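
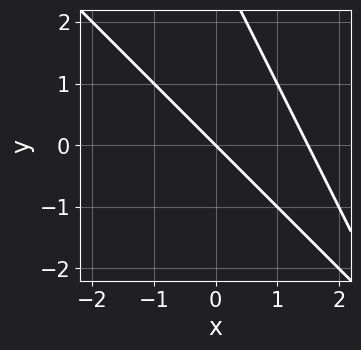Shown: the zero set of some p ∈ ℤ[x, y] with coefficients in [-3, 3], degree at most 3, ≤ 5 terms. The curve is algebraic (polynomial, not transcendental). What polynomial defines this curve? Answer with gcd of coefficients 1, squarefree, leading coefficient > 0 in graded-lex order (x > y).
2*x^2 + 3*x*y + y^2 - 3*x - 3*y

1. Degree: the shape is more complex than any degree-1 curve, so deg p = 2.
2. From the visible intercepts: one x-axis crossing is at x = 0; one y-axis crossing is at y = 0.
3. Together with the visible shape, these determine p as stated.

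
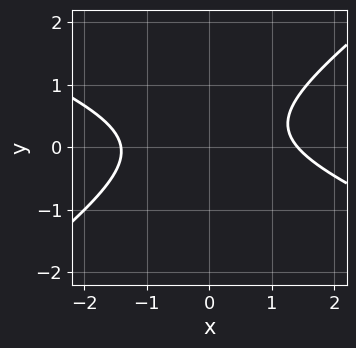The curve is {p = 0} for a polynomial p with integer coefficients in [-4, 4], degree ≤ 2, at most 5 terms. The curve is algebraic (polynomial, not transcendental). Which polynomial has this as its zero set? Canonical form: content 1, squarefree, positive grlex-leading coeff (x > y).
x^2 + x*y - 3*y^2 + y - 2

First, the degree is 2 — a generic line meets the curve in up to 2 points.
Next, from the axis intercepts and sections: the curve avoids every integer y-axis point in the box.
Finally, assembling these constraints gives the stated polynomial.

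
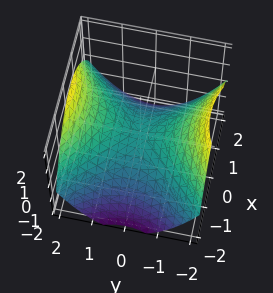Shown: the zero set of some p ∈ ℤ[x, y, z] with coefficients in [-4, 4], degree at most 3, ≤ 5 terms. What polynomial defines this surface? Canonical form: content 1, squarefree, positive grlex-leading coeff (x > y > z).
x^2 - y^2 + 2*z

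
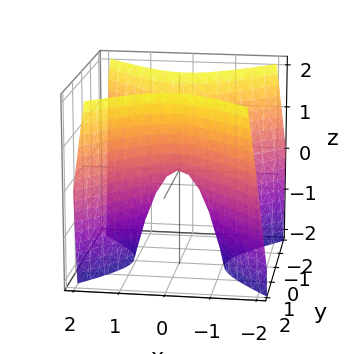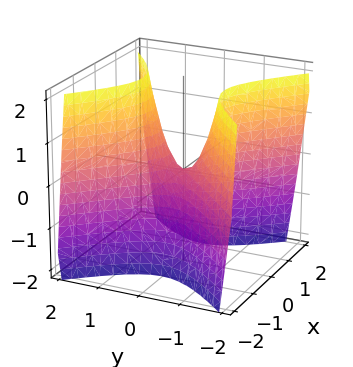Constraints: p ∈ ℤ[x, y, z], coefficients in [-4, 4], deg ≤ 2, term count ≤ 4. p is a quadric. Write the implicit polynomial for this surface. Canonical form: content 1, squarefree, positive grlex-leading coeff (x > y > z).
(a) deg p = 2.
(b) Symmetries: it's symmetric under y → −y, forcing even powers of y; mirror symmetry x ↦ −x ⇒ only even powers of x.
(c) From the axis intercepts and sections: it meets the y-axis at y = 0 (among the integer gridlines); it meets the x-axis at x = 0 (among the integer gridlines); one z-axis crossing is at z = 0.
(d) Together with the visible shape, these determine p as stated.

2*x^2 - 2*y^2 + z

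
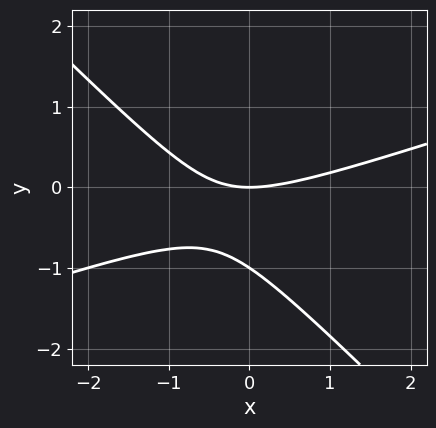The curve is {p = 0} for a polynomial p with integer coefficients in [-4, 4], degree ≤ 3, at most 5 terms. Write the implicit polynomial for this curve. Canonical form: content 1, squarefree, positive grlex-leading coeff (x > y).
First, deg p = 2.
Next, reading off the gridlines: one x-axis crossing is at x = 0; the y-axis gridline crossings are at y ∈ {-1, 0}.
Finally, together with the visible shape, these determine p as stated.

x^2 - 2*x*y - 3*y^2 - 3*y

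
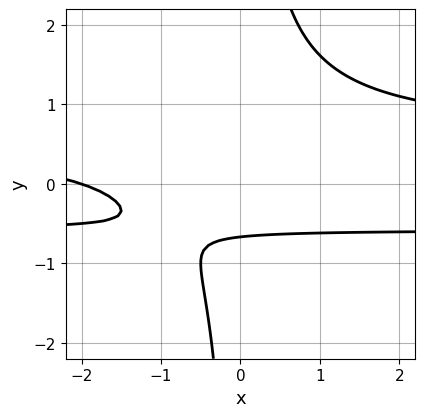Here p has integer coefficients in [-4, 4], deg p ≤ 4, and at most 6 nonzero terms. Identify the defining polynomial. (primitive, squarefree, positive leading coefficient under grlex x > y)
3*x*y^2 - x - 3*y - 2

First, the degree is 3 — no degree-2 curve has this shape.
Next, observable constraints: it crosses the x-axis at the gridline x = -2.
Finally, assembling these constraints gives the stated polynomial.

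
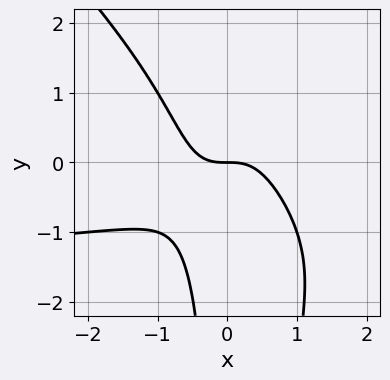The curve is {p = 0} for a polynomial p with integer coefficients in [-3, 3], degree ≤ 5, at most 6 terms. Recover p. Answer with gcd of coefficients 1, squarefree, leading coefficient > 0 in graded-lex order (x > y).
2*x^3*y + 2*x^2*y^2 + 3*x^3 - x*y^2 + 2*y

1. Degree: no degree-3 curve has this shape, so deg p = 4.
2. From the visible intercepts: it crosses the y-axis at the gridline y = 0; it meets the x-axis at x = 0 (among the integer gridlines).
3. The integer polynomial consistent with all of this is the stated p.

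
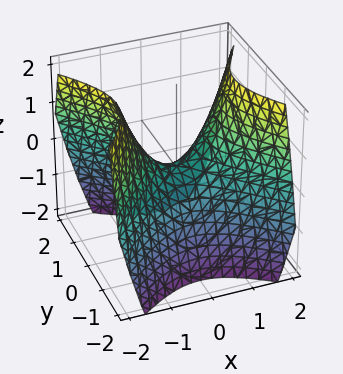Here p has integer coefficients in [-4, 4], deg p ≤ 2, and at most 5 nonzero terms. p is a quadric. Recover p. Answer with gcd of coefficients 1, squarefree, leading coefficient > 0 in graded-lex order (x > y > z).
1. Degree: a hyperbolic paraboloid; a quadric, so deg p = 2.
2. Symmetries: mirror symmetry x ↦ −x ⇒ only even powers of x; the y ↦ −y reflection is a symmetry, so y appears only in even powers.
3. Checking where it meets the axes: it meets the x-axis at x = 0 (among the integer gridlines); it crosses the z-axis at the gridline z = 0; one y-axis crossing is at y = 0.
4. Solving for integer coefficients yields p as stated.

x^2 - y^2 - z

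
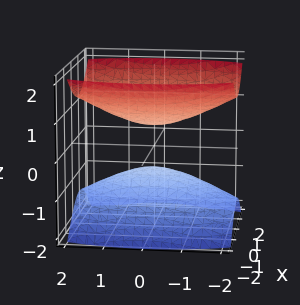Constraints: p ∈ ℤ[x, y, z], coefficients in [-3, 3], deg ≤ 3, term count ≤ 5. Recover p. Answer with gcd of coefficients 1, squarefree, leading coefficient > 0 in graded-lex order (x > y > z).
(a) There are 2 components.
(b) The degree is 2 — two sheets facing apart; a quadric.
(c) Symmetries: it's symmetric under y → −y, forcing even powers of y; mirror symmetry z ↦ −z ⇒ only even powers of z; the x ↦ −x reflection is a symmetry, so x appears only in even powers.
(d) Checking where it meets the axes: the surface avoids every integer y-axis point in the box; the surface avoids every integer x-axis point in the box.
(e) Fitting integer coefficients to these (and the overall shape) gives p.

3*x^2 + y^2 - 3*z^2 + 1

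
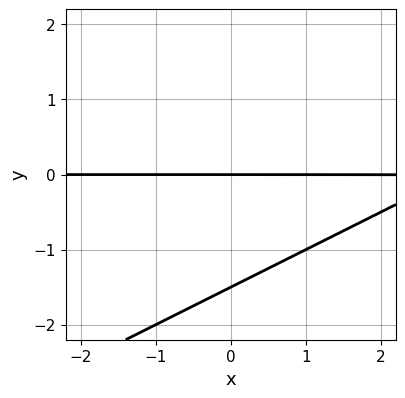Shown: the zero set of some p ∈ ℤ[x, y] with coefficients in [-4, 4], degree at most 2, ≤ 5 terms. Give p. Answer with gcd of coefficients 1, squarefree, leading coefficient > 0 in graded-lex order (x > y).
x*y - 2*y^2 - 3*y

deg p = 2. The shape is more complex than any degree-1 curve.
Reading off the gridlines: it meets the y-axis at y = 0 (among the integer gridlines); the visible x-axis segment lies entirely on the curve.
Matching integer coefficients to the picture gives p.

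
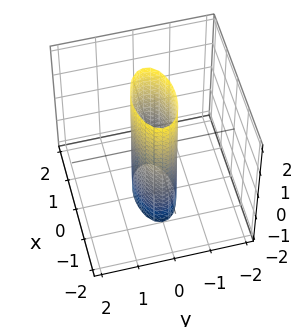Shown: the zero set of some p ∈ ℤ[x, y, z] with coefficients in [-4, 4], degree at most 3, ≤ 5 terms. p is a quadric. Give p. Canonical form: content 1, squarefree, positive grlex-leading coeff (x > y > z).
x^2 + 3*y^2 - 1

deg p = 2. Constant cross-section along one axis; a quadric.
Symmetries: mirror symmetry x ↦ −x ⇒ only even powers of x; it's symmetric under y → −y, forcing even powers of y; the z ↦ −z reflection is a symmetry, so z appears only in even powers.
Against the integer gridlines: it misses every integer gridline on the z-axis; the x-axis gridline crossings are at x ∈ {-1, 1}.
Putting this together gives p.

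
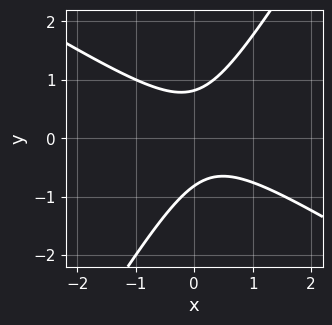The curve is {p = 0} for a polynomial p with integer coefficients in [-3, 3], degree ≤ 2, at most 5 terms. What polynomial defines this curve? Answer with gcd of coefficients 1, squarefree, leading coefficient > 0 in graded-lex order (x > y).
First, deg p = 2. A generic line meets the curve in up to 2 points.
Then, observable constraints: it misses every integer gridline on the x-axis.
Finally, these observations pin down the coefficients.

3*x^2 + 3*x*y - 3*y^2 - x + 2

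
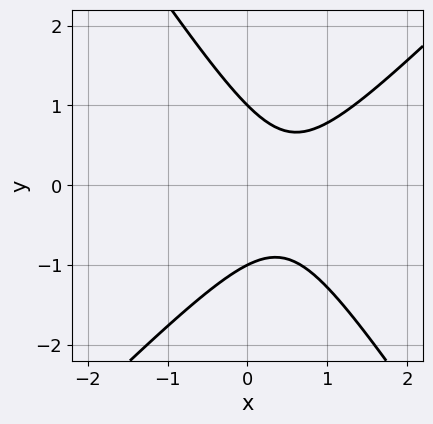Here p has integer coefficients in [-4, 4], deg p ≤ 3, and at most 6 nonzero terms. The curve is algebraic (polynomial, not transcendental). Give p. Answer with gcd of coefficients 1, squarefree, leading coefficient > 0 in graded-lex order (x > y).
The degree is 2 — a generic line meets the curve in up to 2 points.
Reading off the gridlines: no x-intercept at any integer in the box; among the integer gridlines, it crosses the y-axis at y ∈ {-1, 1}.
Assembling these constraints gives the stated polynomial.

3*x^2 - x*y - 2*y^2 - 3*x + 2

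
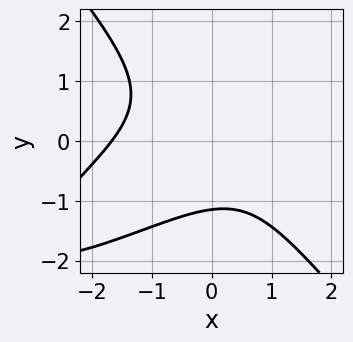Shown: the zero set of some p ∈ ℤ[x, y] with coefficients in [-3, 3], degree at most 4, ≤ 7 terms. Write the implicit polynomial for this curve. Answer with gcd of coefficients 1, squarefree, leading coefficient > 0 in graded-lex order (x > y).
Degree: no degree-2 curve has this shape, so deg p = 3.
The integer polynomial consistent with all of this is the stated p.

x^3 - 2*x^2*y + 2*y^3 - x + 3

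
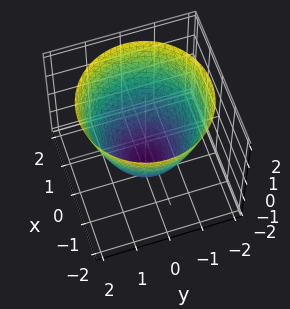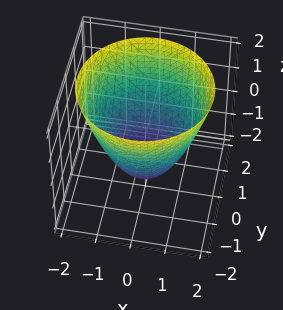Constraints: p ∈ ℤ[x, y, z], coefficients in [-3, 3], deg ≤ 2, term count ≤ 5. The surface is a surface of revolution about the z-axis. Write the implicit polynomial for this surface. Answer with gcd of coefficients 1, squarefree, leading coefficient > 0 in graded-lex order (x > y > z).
2*x^2 + 2*y^2 - 2*z - 3

(a) deg p = 2.
(b) Symmetry: the z-axis is an axis of rotation, so x and y enter only as x² + y².
(c) Checking where it meets the axes: a circular section at z = 0 has radius between 1 and 2.
(d) Assembling these constraints gives the stated polynomial.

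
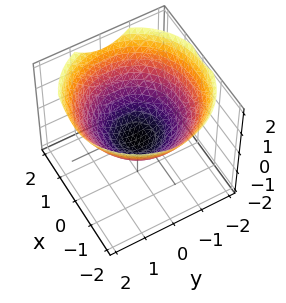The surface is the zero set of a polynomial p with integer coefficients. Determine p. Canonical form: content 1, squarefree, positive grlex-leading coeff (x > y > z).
x^2 + y^2 - 2*z - 1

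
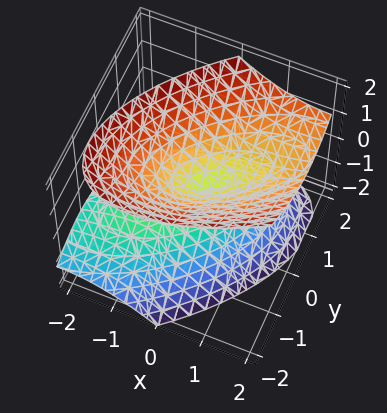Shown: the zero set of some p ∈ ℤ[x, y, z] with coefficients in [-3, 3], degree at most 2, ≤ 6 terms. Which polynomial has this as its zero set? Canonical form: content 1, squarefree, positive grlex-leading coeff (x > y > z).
2*x^2 - 3*x*y - 2*x*z + 3*y^2 - 3*z^2

(a) The degree is 2 — a generic line meets the surface in up to 2 points.
(b) Against the integer gridlines: it meets the x-axis at x = 0 (among the integer gridlines); one y-axis crossing is at y = 0; it crosses the z-axis at the gridline z = 0.
(c) These observations pin down the coefficients.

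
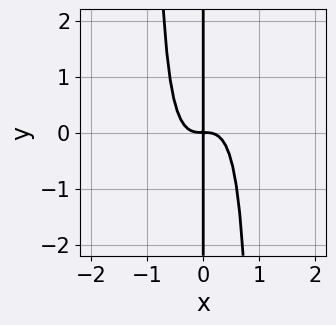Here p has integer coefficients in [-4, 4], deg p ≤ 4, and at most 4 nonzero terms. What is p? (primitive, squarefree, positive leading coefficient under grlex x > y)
The degree is 4 — no degree-3 curve has this shape.
Checking where it meets the axes: every point of the y-axis in the box is on the curve.
Solving for integer coefficients yields p as stated.

3*x^4 - x^3*y + x*y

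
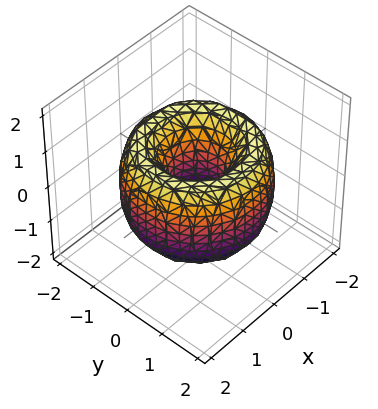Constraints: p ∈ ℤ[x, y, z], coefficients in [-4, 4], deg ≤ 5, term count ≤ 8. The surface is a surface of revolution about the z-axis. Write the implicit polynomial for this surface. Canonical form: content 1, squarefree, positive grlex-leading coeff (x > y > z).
x^4 + 2*x^2*y^2 + y^4 - 3*x^2 - 3*y^2 + z^2 + 1

Degree: a generic line meets the surface in up to 4 points, so deg p = 4.
Symmetries: the surface is invariant under rotation about z: p = q(x² + y², z).
Observable constraints: a circular section at z = -1 has radius exactly 1; no z-intercept at any integer in the box.
Matching integer coefficients to the picture gives p.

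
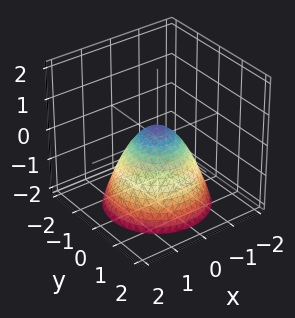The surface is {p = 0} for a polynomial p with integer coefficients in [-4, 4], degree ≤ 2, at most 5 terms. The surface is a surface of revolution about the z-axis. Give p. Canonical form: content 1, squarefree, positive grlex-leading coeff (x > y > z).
(a) Degree: the shape is more complex than any degree-1 surface, so deg p = 2.
(b) Symmetry: the z-axis is an axis of rotation, so x and y enter only as x² + y².
(c) Observable constraints: a circular section at z = -1 has radius between 1 and 2.
(d) Solving for integer coefficients yields p as stated.

3*x^2 + 3*y^2 + 3*z - 1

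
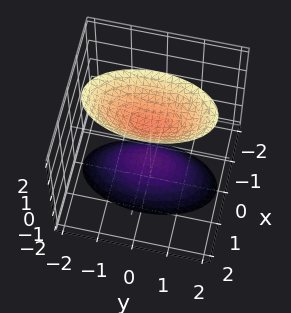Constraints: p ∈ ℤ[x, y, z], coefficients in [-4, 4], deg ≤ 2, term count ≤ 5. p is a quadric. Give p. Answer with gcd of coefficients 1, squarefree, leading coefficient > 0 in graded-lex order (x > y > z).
3*x^2 + y^2 - z^2 + 1

There are 2 components. They look like related sheets of one shape, so recover p as a whole.
deg p = 2. Two sheets facing apart; a quadric.
Symmetries: the y ↦ −y reflection is a symmetry, so y appears only in even powers; mirror symmetry z ↦ −z ⇒ only even powers of z; it's symmetric under x → −x, forcing even powers of x.
Observable constraints: no x-intercept at any integer in the box; the surface avoids every integer y-axis point in the box; among the integer gridlines, it crosses the z-axis at z ∈ {-1, 1}.
Putting this together gives p.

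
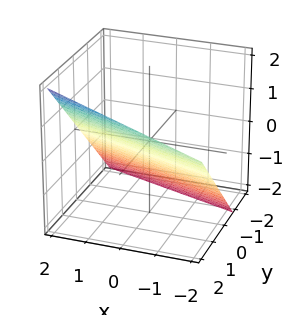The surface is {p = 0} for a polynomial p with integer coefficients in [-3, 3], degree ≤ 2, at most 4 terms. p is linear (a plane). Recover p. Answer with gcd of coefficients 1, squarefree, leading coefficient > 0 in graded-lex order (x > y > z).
1. Degree: every cross-section is a straight line — this is a plane, so deg p = 1.
2. Against the integer gridlines: one x-axis crossing is at x = 2.
3. The integer polynomial consistent with all of this is the stated p.

x + 3*y - 3*z - 2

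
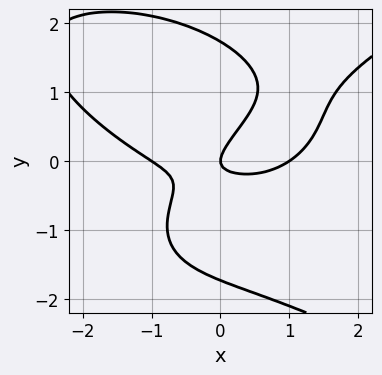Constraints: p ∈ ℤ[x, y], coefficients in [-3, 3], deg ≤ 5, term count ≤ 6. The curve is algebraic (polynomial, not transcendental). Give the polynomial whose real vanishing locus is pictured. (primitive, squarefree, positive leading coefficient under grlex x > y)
y^4 - x^3 + 3*x*y - 3*y^2 + x

First, deg p = 4.
Then, from the visible intercepts: it meets the y-axis at y = 0 (among the integer gridlines); among the integer gridlines, it crosses the x-axis at x ∈ {-1, 0, 1}.
Finally, the integer polynomial consistent with all of this is the stated p.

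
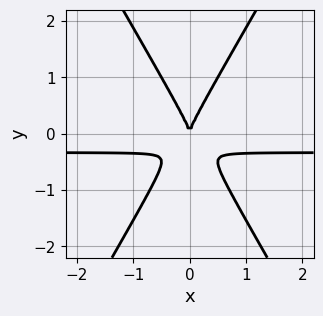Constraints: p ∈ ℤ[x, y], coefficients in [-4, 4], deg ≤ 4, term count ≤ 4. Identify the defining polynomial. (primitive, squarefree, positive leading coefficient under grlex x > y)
3*x^2*y - y^3 + x^2

The degree is 3 — the shape is more complex than any degree-2 curve.
Symmetries: the x ↦ −x reflection is a symmetry, so x appears only in even powers.
From the visible intercepts: it meets the x-axis at x = 0 (among the integer gridlines); it crosses the y-axis at the gridline y = 0.
Fitting integer coefficients to these (and the overall shape) gives p.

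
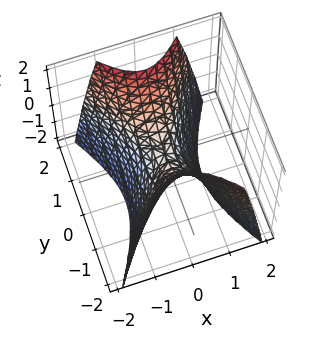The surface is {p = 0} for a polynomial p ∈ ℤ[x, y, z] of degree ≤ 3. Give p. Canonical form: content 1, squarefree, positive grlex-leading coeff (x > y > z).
2*x^2 - y^2 + z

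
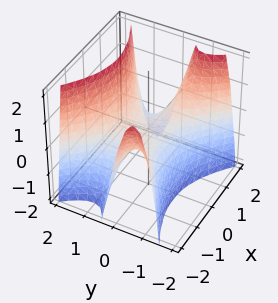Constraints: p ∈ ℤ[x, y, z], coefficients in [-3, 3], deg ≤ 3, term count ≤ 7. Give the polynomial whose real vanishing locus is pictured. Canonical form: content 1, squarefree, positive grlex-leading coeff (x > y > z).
2*x^2*y - x*y^2 - 3*y^3 + y^2 + 2*z

First, the degree is 3 — no degree-2 surface has this shape.
Then, from the axis intercepts and sections: one y-axis crossing is at y = 0; the visible x-axis segment lies entirely on the surface; one z-axis crossing is at z = 0.
Finally, these observations pin down the coefficients.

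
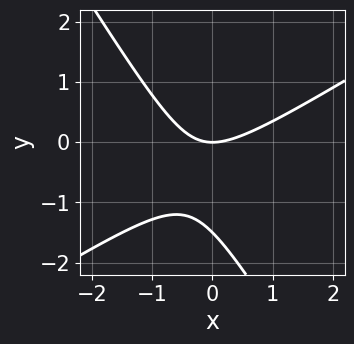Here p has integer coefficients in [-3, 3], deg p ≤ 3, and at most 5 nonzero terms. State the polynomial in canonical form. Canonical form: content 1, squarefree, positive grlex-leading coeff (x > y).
2*x^2 - 2*x*y - 2*y^2 - 3*y

(a) Degree: the shape is more complex than any degree-1 curve, so deg p = 2.
(b) From the axis intercepts and sections: it crosses the x-axis at the gridline x = 0; one y-axis crossing is at y = 0.
(c) Solving for integer coefficients yields p as stated.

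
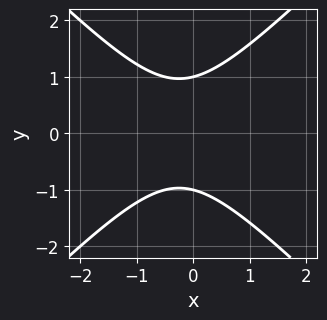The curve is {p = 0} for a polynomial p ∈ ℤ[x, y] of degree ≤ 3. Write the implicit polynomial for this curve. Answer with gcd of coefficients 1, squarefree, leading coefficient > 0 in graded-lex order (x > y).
2*x^2 - 2*y^2 + x + 2

First, degree: no degree-1 curve has this shape, so deg p = 2.
Next, symmetries: mirror symmetry y ↦ −y ⇒ only even powers of y.
Next, checking where it meets the axes: no x-intercept at any integer in the box; the y-axis gridline crossings are at y ∈ {-1, 1}.
Finally, solving for integer coefficients yields p as stated.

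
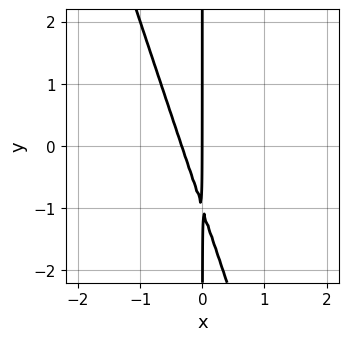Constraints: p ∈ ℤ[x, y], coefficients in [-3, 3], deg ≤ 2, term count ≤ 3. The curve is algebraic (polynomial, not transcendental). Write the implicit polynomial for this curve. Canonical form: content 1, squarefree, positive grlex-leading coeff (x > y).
3*x^2 + x*y + x

First, deg p = 2.
Next, reading off the gridlines: every point of the y-axis in the box is on the curve; it meets the x-axis at x = 0 (among the integer gridlines).
Finally, together with the visible shape, these determine p as stated.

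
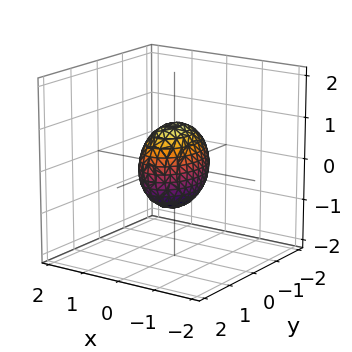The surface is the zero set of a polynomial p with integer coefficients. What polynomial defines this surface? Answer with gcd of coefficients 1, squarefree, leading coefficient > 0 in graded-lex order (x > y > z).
2*x^2 + y^2 + z^2 - 1

1. deg p = 2. Bounded and convex; a quadric.
2. Symmetries: the x ↦ −x reflection is a symmetry, so x appears only in even powers; mirror symmetry z ↦ −z ⇒ only even powers of z; mirror symmetry y ↦ −y ⇒ only even powers of y.
3. From the axis intercepts and sections: among the integer gridlines, it crosses the y-axis at y ∈ {-1, 1}; among the integer gridlines, it crosses the z-axis at z ∈ {-1, 1}.
4. Assembling these constraints gives the stated polynomial.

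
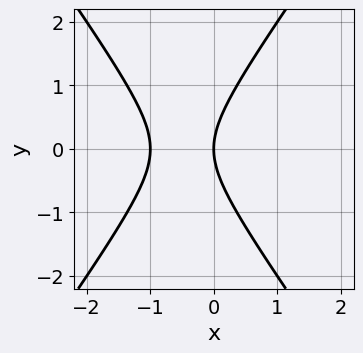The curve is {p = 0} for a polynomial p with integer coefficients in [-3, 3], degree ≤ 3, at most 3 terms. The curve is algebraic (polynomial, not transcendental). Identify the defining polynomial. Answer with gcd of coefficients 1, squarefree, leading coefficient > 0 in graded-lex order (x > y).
2*x^2 - y^2 + 2*x

1. The degree is 2 — no degree-1 curve has this shape.
2. Symmetries: mirror symmetry y ↦ −y ⇒ only even powers of y.
3. From the axis intercepts and sections: the x-axis gridline crossings are at x ∈ {-1, 0}; it crosses the y-axis at the gridline y = 0.
4. These observations pin down the coefficients.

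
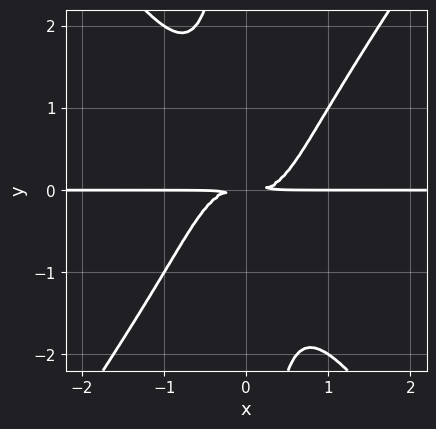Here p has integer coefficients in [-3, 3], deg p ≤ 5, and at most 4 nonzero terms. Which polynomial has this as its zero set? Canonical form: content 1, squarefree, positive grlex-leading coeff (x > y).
2*x^3*y - x*y^3 - y^2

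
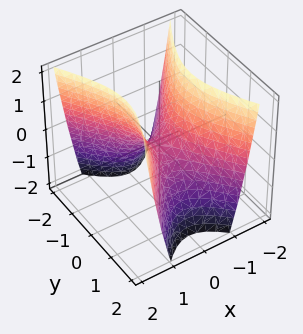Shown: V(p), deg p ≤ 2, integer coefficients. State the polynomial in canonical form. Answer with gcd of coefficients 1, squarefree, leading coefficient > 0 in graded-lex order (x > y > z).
First, the degree is 2 — a hyperbolic paraboloid; a quadric.
Next, symmetries: it's symmetric under x → −x, forcing even powers of x; it's symmetric under y → −y, forcing even powers of y.
Then, from the visible intercepts: it meets the x-axis at x = 0 (among the integer gridlines); it meets the y-axis at y = 0 (among the integer gridlines); one z-axis crossing is at z = 0.
Finally, fitting integer coefficients to these (and the overall shape) gives p.

2*x^2 - y^2 - z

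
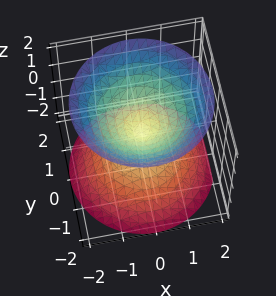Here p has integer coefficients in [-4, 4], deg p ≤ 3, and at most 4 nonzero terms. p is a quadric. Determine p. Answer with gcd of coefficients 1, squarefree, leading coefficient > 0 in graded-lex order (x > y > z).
I count 2 distinct pieces. They look like related sheets of one shape, so recover p as a whole.
The degree is 2 — two nappes meeting at a single point; a quadric.
Symmetries: mirror symmetry z ↦ −z ⇒ only even powers of z; rotational symmetry about the z-axis ⇒ p depends on x, y only through x² + y².
Reading off the gridlines: it crosses the y-axis at the gridline y = 0; a circular section at z = 1 has radius exactly 1; it crosses the x-axis at the gridline x = 0; it meets the z-axis at z = 0 (among the integer gridlines).
Putting this together gives p.

x^2 + y^2 - z^2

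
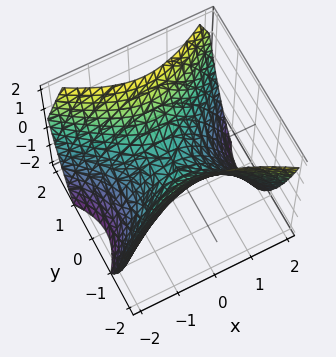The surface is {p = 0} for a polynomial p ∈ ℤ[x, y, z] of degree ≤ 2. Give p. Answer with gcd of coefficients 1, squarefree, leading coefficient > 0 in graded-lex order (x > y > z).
2*x^2 - 3*y^2 + 3*z

(a) The degree is 2 — a saddle surface; a quadric.
(b) Symmetries: it's symmetric under y → −y, forcing even powers of y; mirror symmetry x ↦ −x ⇒ only even powers of x.
(c) From the visible intercepts: one x-axis crossing is at x = 0; it crosses the z-axis at the gridline z = 0.
(d) Putting this together gives p.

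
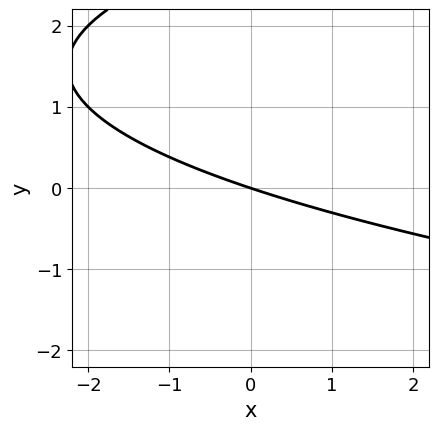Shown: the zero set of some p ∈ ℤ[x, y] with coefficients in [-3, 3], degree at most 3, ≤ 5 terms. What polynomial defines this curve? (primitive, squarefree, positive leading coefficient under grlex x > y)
y^2 - x - 3*y

First, deg p = 2. No degree-1 curve has this shape.
Next, from the visible intercepts: it meets the x-axis at x = 0 (among the integer gridlines); it meets the y-axis at y = 0 (among the integer gridlines).
Finally, matching integer coefficients to the picture gives p.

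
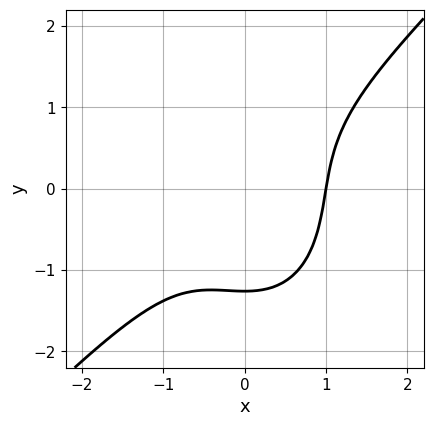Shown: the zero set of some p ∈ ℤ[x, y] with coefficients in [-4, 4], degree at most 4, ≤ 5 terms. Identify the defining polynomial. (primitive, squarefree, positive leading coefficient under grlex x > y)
deg p = 3. No degree-2 curve has this shape.
From the axis intercepts and sections: it meets the x-axis at x = 1 (among the integer gridlines).
Assembling these constraints gives the stated polynomial.

2*x^3 - x^2*y - y^3 - 2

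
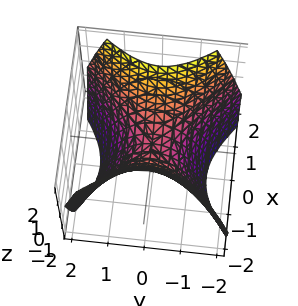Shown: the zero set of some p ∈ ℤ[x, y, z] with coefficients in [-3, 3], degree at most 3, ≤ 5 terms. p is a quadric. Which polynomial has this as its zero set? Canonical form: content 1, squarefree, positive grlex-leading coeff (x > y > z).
x^2 - y^2 - z

First, degree: a hyperbolic paraboloid; a quadric, so deg p = 2.
Then, symmetries: mirror symmetry x ↦ −x ⇒ only even powers of x; mirror symmetry y ↦ −y ⇒ only even powers of y.
Next, observable constraints: it meets the y-axis at y = 0 (among the integer gridlines); it crosses the z-axis at the gridline z = 0; one x-axis crossing is at x = 0.
Finally, together with the visible shape, these determine p as stated.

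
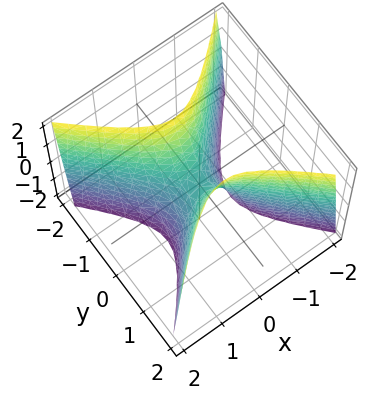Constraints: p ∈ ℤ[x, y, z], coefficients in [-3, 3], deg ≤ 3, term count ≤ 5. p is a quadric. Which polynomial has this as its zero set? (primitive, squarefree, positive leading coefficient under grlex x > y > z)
3*x^2 - 3*y^2 + z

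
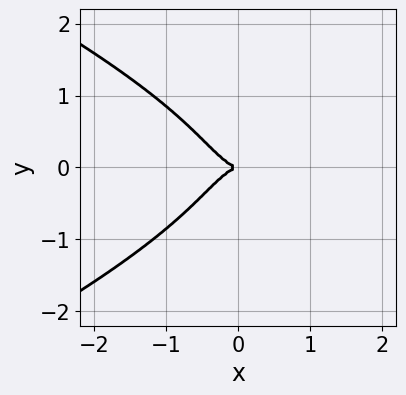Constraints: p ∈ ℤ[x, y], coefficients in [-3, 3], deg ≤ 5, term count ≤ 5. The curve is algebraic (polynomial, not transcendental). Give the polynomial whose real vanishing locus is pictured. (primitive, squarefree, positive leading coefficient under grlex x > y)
First, deg p = 4. The shape is more complex than any degree-3 curve.
Next, symmetries: the y ↦ −y reflection is a symmetry, so y appears only in even powers.
Then, from the axis intercepts and sections: it meets the y-axis at y = 0 (among the integer gridlines); it crosses the x-axis at the gridline x = 0.
Finally, assembling these constraints gives the stated polynomial.

3*y^4 + 3*x^3 + 2*y^2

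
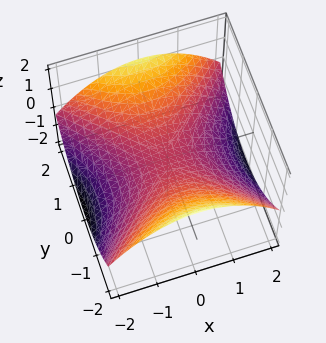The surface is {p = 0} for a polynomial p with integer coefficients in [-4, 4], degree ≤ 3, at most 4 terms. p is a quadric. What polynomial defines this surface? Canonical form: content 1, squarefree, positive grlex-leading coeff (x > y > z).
x^2 - y^2 + 3*z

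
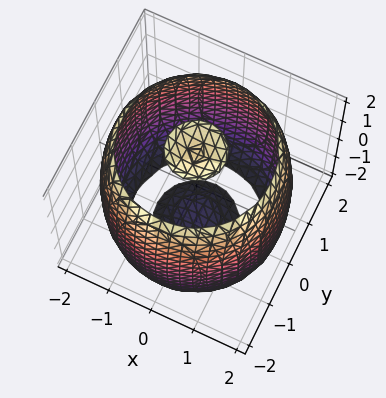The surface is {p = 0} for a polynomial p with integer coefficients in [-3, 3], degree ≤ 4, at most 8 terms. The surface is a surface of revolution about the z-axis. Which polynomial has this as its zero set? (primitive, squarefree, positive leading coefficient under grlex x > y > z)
x^4 + 2*x^2*y^2 + y^4 - 3*x^2 - 3*y^2 + z^2 - 3

I count 3 distinct pieces. They look like related sheets of one shape, so recover p as a whole.
deg p = 4. The shape is more complex than any degree-3 surface.
By symmetry, the z-axis is an axis of rotation, so x and y enter only as x² + y².
Observable constraints: a circular section at z = 0 has radius between 1 and 2.
Solving for integer coefficients yields p as stated.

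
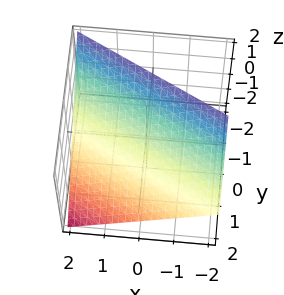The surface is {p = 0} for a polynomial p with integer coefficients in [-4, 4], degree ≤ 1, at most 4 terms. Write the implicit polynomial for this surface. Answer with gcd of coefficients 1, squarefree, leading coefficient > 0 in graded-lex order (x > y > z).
x + 2*y + 2*z - 2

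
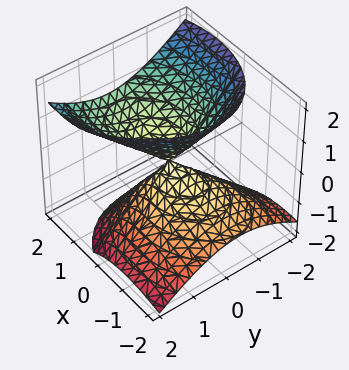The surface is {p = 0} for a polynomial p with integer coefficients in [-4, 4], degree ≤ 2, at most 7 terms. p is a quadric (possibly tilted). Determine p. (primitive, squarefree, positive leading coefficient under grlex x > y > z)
2*x^2 - x*y - 3*x*z + 3*y^2 - 3*z^2

First, degree: no degree-1 surface has this shape, so deg p = 2.
Then, checking where it meets the axes: one z-axis crossing is at z = 0; one y-axis crossing is at y = 0.
Finally, solving for integer coefficients yields p as stated.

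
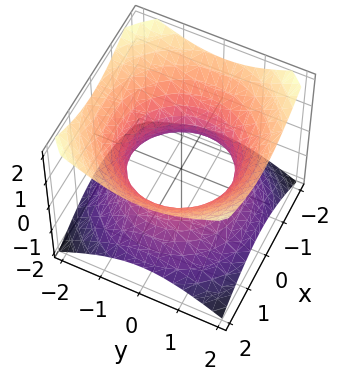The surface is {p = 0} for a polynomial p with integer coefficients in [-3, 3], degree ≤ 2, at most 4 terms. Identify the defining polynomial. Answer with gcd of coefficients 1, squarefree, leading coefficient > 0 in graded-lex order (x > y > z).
1. deg p = 2.
2. Symmetries: every cross-section ⟂ z is a circle, so x, y appear only via x² + y²; it's symmetric under z → −z, forcing even powers of z.
3. Observable constraints: the surface avoids every integer z-axis point in the box; a circular section at z = 0 has radius between 1 and 2.
4. Assembling these constraints gives the stated polynomial.

2*x^2 + 2*y^2 - 3*z^2 - 3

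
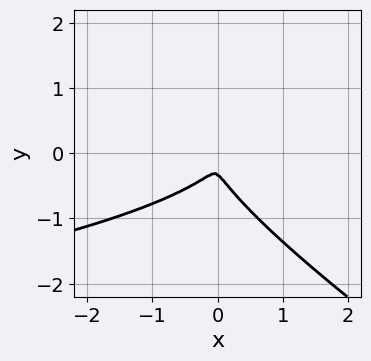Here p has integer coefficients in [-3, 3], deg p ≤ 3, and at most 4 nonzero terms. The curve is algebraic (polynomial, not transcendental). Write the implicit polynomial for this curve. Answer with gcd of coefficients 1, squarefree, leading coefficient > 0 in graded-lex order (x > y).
First, the degree is 3 — a generic line meets the curve in up to 3 points.
Finally, matching integer coefficients to the picture gives p.

2*x*y^2 + 3*y^3 + 2*x^2 + y^2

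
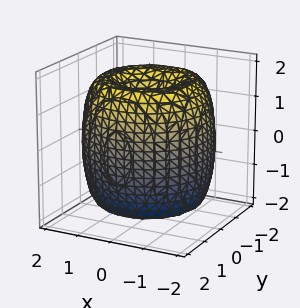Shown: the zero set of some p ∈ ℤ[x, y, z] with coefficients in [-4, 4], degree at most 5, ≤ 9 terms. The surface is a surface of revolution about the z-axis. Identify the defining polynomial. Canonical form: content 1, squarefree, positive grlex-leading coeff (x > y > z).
x^4 + 2*x^2*y^2 + y^4 - 3*x^2 - 3*y^2 + z^2 - 1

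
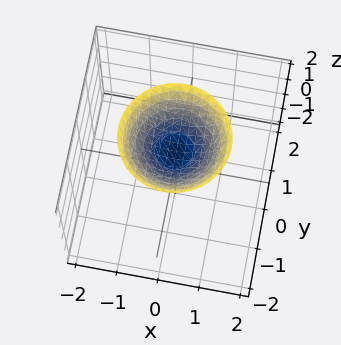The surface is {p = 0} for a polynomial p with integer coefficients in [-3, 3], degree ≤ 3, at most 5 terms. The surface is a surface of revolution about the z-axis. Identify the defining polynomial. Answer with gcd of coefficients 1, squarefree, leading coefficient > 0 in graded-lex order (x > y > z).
2*x^2 + 2*y^2 - 3*z + 3

1. Degree: no degree-1 surface has this shape, so deg p = 2.
2. Symmetry: the surface is invariant under rotation about z: p = q(x² + y², z).
3. Against the integer gridlines: it misses every integer gridline on the x-axis; a circular section at z = 2 has radius between 1 and 2.
4. Solving for integer coefficients yields p as stated.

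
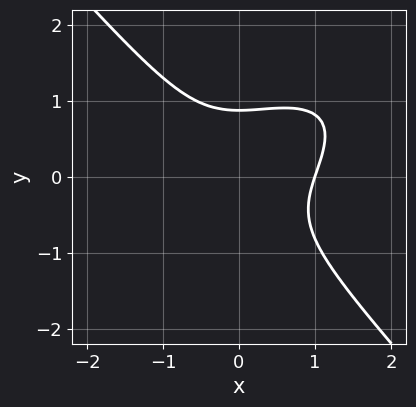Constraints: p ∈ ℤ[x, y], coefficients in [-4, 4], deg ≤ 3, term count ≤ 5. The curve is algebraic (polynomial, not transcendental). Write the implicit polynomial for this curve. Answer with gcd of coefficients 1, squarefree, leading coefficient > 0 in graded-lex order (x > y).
2*x^3 - 2*x^2*y + 3*y^3 - 2

Degree: a generic line meets the curve in up to 3 points, so deg p = 3.
Checking where it meets the axes: it meets the x-axis at x = 1 (among the integer gridlines).
Putting this together gives p.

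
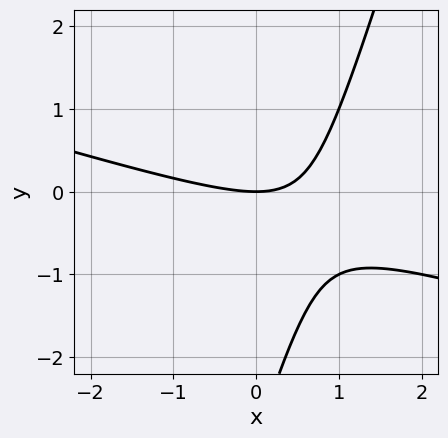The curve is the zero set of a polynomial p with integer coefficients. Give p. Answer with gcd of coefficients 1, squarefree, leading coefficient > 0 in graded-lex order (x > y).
Degree: the shape is more complex than any degree-1 curve, so deg p = 2.
From the visible intercepts: it crosses the x-axis at the gridline x = 0; it meets the y-axis at y = 0 (among the integer gridlines).
Putting this together gives p.

x^2 + 3*x*y - y^2 - 3*y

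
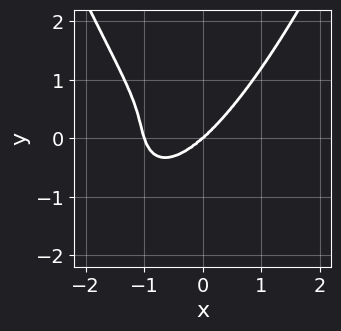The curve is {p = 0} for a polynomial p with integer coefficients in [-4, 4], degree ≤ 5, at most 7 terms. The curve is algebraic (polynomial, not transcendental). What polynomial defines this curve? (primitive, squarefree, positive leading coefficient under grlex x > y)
3*x^4 + 3*x^3 - x^2*y - x*y^2 - 2*y^3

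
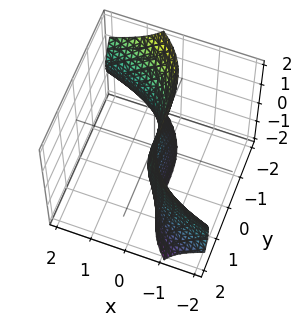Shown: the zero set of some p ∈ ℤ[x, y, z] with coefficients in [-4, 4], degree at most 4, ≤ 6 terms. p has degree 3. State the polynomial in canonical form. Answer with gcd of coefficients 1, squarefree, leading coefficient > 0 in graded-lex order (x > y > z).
2*x*z^2 + y^3 + z^2 + 3*x

(a) deg p = 3. No degree-2 surface has this shape.
(b) Checking where it meets the axes: it crosses the y-axis at the gridline y = 0; it crosses the z-axis at the gridline z = 0.
(c) The integer polynomial consistent with all of this is the stated p.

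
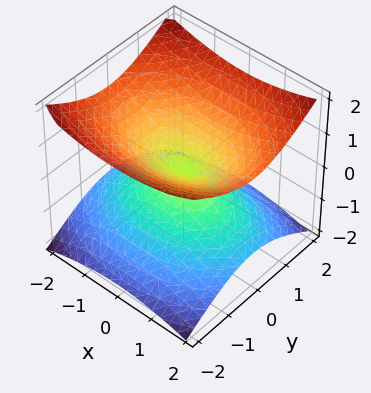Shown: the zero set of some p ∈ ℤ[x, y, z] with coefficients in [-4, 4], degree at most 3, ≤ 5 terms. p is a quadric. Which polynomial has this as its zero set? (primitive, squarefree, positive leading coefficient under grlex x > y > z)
x^2 + 2*y^2 - 3*z^2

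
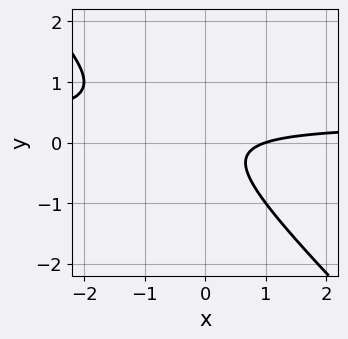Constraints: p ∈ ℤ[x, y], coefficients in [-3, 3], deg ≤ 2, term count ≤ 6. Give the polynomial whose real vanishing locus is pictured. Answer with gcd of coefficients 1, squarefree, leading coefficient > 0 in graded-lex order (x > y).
3*x*y + 3*y^2 - x + 1

The degree is 2 — a generic line meets the curve in up to 2 points.
Reading off the gridlines: no y-intercept at any integer in the box; it crosses the x-axis at the gridline x = 1.
Assembling these constraints gives the stated polynomial.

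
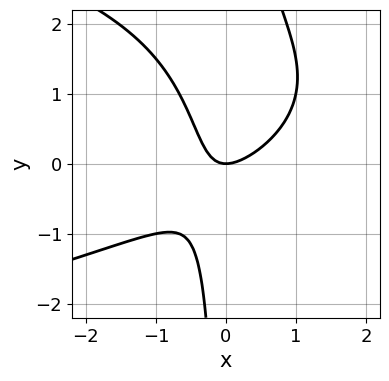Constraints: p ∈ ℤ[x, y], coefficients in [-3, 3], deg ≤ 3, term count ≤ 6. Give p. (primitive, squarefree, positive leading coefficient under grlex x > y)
1. The degree is 3 — the shape is more complex than any degree-2 curve.
2. Reading off the gridlines: it meets the x-axis at x = 0 (among the integer gridlines); one y-axis crossing is at y = 0.
3. Solving for integer coefficients yields p as stated.

2*x*y^2 + 3*x^2 - 3*x*y - 2*y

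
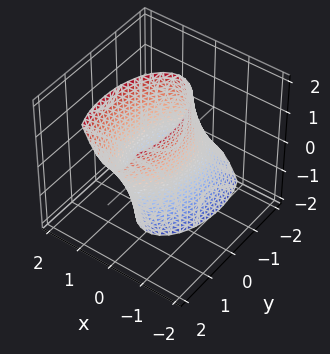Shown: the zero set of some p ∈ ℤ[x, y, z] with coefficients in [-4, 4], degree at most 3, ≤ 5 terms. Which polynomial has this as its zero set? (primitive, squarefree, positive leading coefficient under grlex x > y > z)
3*x^2 + y^2 - y*z - 2

1. deg p = 2.
2. Against the integer gridlines: no z-intercept at any integer in the box.
3. Solving for integer coefficients yields p as stated.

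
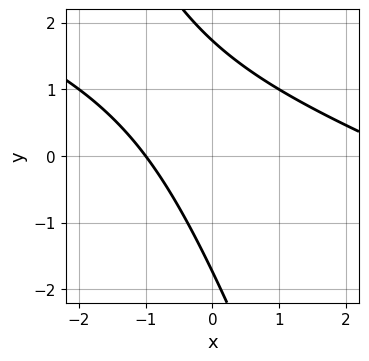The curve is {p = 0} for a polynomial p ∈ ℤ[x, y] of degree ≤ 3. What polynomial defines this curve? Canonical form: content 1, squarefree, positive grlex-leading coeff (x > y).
x^2 + 3*x*y + y^2 - 2*x - 3

First, the degree is 2 — a generic line meets the curve in up to 2 points.
Then, from the axis intercepts and sections: it crosses the x-axis at the gridline x = -1.
Finally, solving for integer coefficients yields p as stated.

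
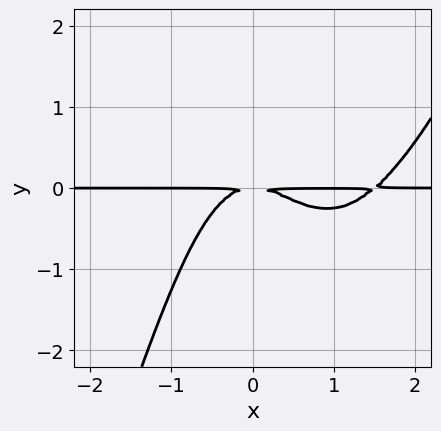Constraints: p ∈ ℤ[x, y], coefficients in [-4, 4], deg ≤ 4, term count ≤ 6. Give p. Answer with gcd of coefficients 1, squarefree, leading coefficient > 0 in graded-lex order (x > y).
First, degree: a generic line meets the curve in up to 4 points, so deg p = 4.
Next, observable constraints: every point of the x-axis in the box is on the curve.
Finally, fitting integer coefficients to these (and the overall shape) gives p.

2*x^3*y - x^2*y^2 - 3*x^2*y - 3*y^2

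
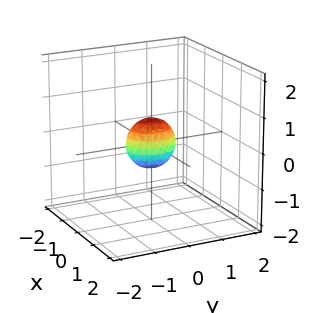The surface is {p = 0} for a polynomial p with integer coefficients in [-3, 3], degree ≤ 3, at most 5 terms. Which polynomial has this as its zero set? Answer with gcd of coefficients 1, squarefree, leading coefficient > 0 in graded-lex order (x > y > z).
First, degree: a closed, bounded, convex surface; a quadric, so deg p = 2.
Then, symmetries: mirror symmetry z ↦ −z ⇒ only even powers of z; the y ↦ −y reflection is a symmetry, so y appears only in even powers; the x ↦ −x reflection is a symmetry, so x appears only in even powers.
Finally, these observations pin down the coefficients.

3*x^2 + 2*y^2 + 2*z^2 - 1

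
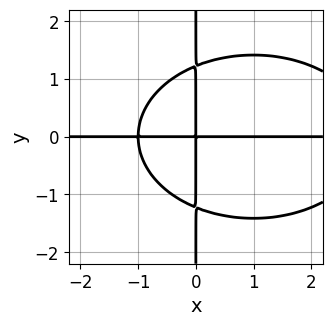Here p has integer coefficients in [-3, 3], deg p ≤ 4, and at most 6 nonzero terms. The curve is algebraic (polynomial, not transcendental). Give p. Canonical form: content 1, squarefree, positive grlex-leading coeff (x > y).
x^3*y + 2*x*y^3 - 2*x^2*y - 3*x*y

deg p = 4.
Reading off the gridlines: every point of the x-axis in the box is on the curve; every point of the y-axis in the box is on the curve.
The integer polynomial consistent with all of this is the stated p.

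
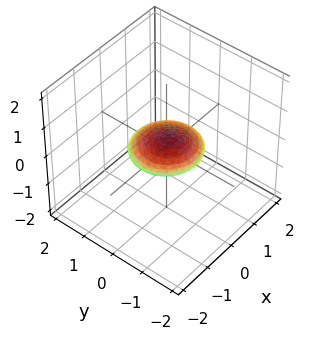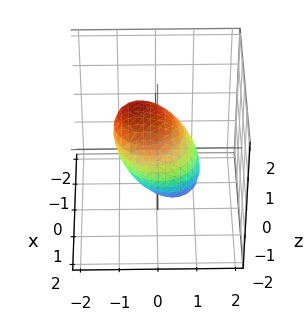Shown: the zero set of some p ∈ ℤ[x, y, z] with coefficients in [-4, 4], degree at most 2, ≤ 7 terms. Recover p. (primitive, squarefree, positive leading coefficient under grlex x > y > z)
deg p = 2. No degree-1 surface has this shape.
Against the integer gridlines: among the integer gridlines, it crosses the y-axis at y ∈ {-1, 1}; among the integer gridlines, it crosses the x-axis at x ∈ {-1, 1}.
Solving for integer coefficients yields p as stated.

2*x^2 + 2*x*z + 2*y^2 + 2*y*z + 3*z^2 - 2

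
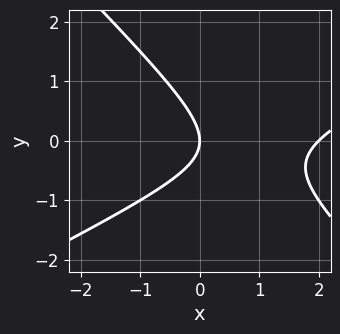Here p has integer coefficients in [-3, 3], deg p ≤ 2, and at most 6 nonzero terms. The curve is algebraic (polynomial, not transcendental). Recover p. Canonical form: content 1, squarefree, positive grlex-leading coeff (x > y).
x^2 - x*y - 2*y^2 - 2*x

1. deg p = 2.
2. Checking where it meets the axes: it meets the y-axis at y = 0 (among the integer gridlines); the x-axis gridline crossings are at x ∈ {0, 2}.
3. Fitting integer coefficients to these (and the overall shape) gives p.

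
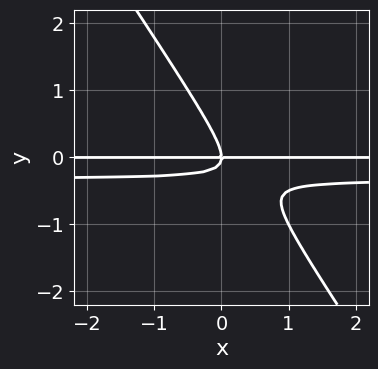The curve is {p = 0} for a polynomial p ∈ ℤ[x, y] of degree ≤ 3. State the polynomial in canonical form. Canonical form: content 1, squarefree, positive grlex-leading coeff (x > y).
3*x*y^2 + 2*y^3 + x*y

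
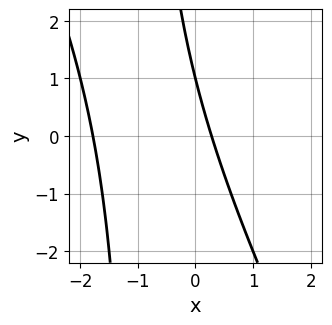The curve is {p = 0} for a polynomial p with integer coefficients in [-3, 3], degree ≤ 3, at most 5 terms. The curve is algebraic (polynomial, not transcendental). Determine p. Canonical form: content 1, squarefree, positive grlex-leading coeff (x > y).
2*x^2 + x*y + 3*x + y - 1

deg p = 2. No degree-1 curve has this shape.
Against the integer gridlines: one y-axis crossing is at y = 1.
Solving for integer coefficients yields p as stated.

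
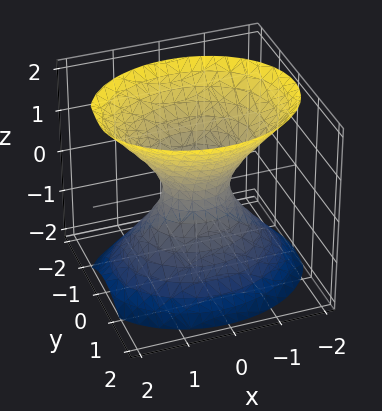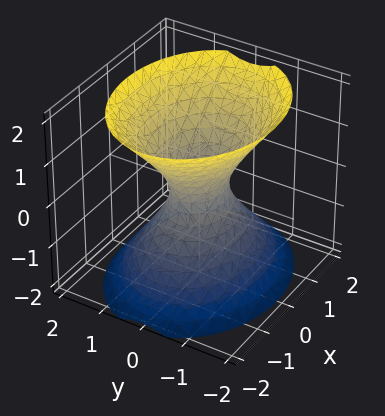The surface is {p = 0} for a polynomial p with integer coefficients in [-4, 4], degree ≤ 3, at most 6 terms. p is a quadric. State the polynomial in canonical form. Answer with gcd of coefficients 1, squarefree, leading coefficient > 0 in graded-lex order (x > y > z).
Degree: one connected sheet with a waist; a quadric, so deg p = 2.
Symmetries: mirror symmetry z ↦ −z ⇒ only even powers of z; mirror symmetry x ↦ −x ⇒ only even powers of x; the y ↦ −y reflection is a symmetry, so y appears only in even powers.
From the visible intercepts: no z-intercept at any integer in the box.
Assembling these constraints gives the stated polynomial.

2*x^2 + 3*y^2 - 2*z^2 - 1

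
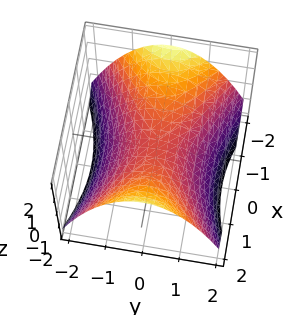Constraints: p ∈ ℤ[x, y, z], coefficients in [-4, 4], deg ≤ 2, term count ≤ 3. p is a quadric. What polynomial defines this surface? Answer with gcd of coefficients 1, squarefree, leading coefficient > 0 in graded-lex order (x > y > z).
First, degree: a saddle surface; a quadric, so deg p = 2.
Next, symmetries: the y ↦ −y reflection is a symmetry, so y appears only in even powers; it's symmetric under x → −x, forcing even powers of x.
Then, checking where it meets the axes: it meets the y-axis at y = 0 (among the integer gridlines); it meets the z-axis at z = 0 (among the integer gridlines); it crosses the x-axis at the gridline x = 0.
Finally, these observations pin down the coefficients.

x^2 - 2*y^2 - 3*z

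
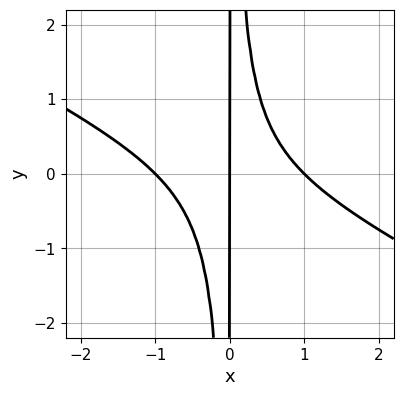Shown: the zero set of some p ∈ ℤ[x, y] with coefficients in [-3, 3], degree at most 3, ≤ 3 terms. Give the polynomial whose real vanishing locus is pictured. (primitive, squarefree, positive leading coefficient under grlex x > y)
x^3 + 2*x^2*y - x

The degree is 3 — the shape is more complex than any degree-2 curve.
Reading off the gridlines: the visible y-axis segment lies entirely on the curve; the x-axis gridline crossings are at x ∈ {-1, 0, 1}.
Together with the visible shape, these determine p as stated.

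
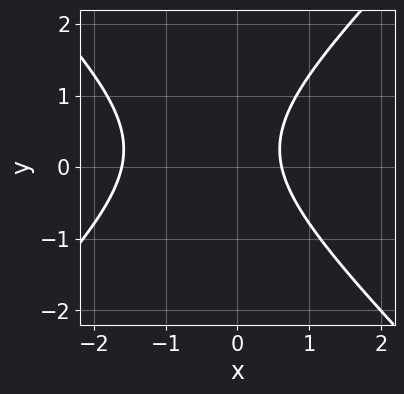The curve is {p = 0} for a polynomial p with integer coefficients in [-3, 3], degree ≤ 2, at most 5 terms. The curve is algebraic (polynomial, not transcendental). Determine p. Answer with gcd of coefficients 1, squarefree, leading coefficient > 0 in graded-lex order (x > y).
Degree: no degree-1 curve has this shape, so deg p = 2.
From the axis intercepts and sections: no y-intercept at any integer in the box.
Together with the visible shape, these determine p as stated.

2*x^2 - 2*y^2 + 2*x + y - 2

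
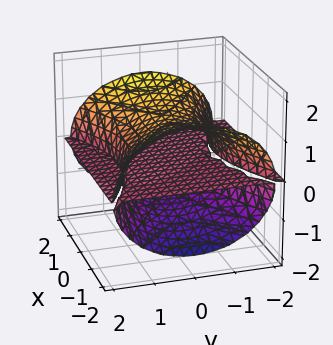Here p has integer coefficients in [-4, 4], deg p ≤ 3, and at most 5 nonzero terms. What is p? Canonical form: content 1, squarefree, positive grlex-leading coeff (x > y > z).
First, the picture has 2 separate pieces.
Next, degree: the shape is more complex than any degree-2 surface, so deg p = 3.
Next, from the visible intercepts: the z-axis gridline crossings are at z ∈ {-1, 0, 1}; every point of the x-axis in the box is on the surface; the visible y-axis segment lies entirely on the surface.
Finally, solving for integer coefficients yields p as stated.

x^2*z - 2*y^2*z - 3*z^3 + 3*z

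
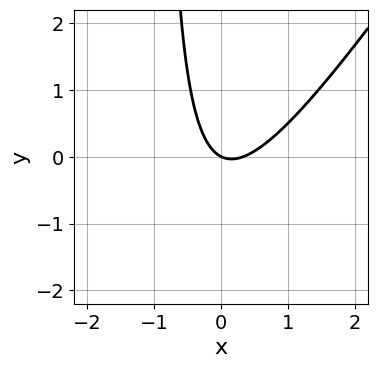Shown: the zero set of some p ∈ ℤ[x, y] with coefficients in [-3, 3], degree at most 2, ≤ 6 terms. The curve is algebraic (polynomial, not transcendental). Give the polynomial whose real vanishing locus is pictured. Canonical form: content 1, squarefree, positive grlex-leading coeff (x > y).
(a) The degree is 2 — the shape is more complex than any degree-1 curve.
(b) Checking where it meets the axes: it meets the x-axis at x = 0 (among the integer gridlines); it meets the y-axis at y = 0 (among the integer gridlines).
(c) Matching integer coefficients to the picture gives p.

3*x^2 - 2*x*y - x - 2*y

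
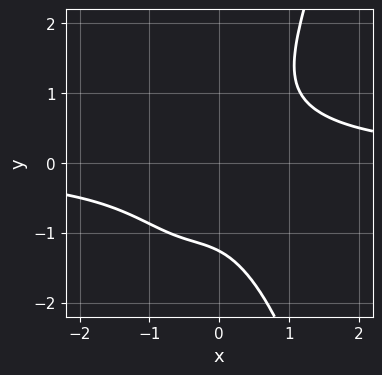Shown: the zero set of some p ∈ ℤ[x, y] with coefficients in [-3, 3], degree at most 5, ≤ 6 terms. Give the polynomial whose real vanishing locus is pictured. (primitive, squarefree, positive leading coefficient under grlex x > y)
1. The degree is 4 — no degree-3 curve has this shape.
2. Reading off the gridlines: no x-intercept at any integer in the box.
3. The integer polynomial consistent with all of this is the stated p.

3*x^3*y - y^3 - 3*x^2 + 2*x*y - 2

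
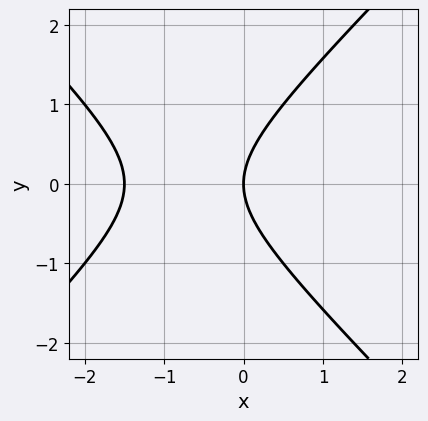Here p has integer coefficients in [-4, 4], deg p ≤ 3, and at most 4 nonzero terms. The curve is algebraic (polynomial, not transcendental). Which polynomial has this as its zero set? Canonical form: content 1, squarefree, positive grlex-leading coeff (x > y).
2*x^2 - 2*y^2 + 3*x

1. Degree: the shape is more complex than any degree-1 curve, so deg p = 2.
2. Symmetries: the y ↦ −y reflection is a symmetry, so y appears only in even powers.
3. Reading off the gridlines: it meets the y-axis at y = 0 (among the integer gridlines); it meets the x-axis at x = 0 (among the integer gridlines).
4. Assembling these constraints gives the stated polynomial.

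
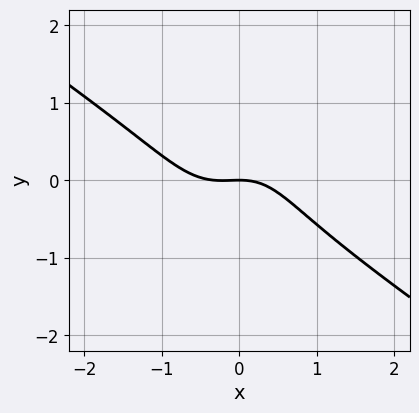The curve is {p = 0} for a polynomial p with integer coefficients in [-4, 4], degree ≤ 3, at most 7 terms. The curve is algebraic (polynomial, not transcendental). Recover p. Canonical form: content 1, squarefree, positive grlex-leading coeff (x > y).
3*x^3 + 3*x^2*y + 3*y^3 + x^2 + 3*y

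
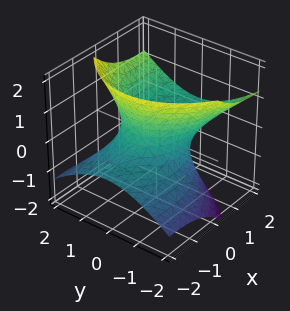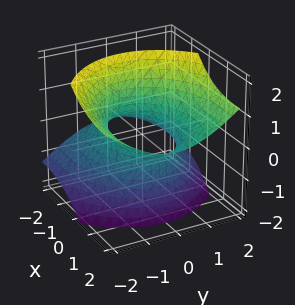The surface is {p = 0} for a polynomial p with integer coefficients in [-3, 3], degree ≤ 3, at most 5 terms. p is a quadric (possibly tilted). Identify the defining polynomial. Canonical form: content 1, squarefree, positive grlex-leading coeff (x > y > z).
1. Degree: the shape is more complex than any degree-1 surface, so deg p = 2.
2. From the visible intercepts: the surface avoids every integer z-axis point in the box; among the integer gridlines, it crosses the y-axis at y ∈ {-1, 1}.
3. Matching integer coefficients to the picture gives p.

x^2 - 3*x*z + 2*y^2 - 2*z^2 - 2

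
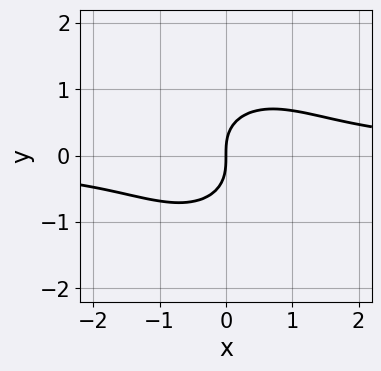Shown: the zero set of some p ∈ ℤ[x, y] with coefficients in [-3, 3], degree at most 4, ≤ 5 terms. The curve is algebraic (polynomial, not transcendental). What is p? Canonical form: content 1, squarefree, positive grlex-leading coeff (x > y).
(a) deg p = 3. No degree-2 curve has this shape.
(b) Reading off the gridlines: it meets the x-axis at x = 0 (among the integer gridlines); it meets the y-axis at y = 0 (among the integer gridlines).
(c) The integer polynomial consistent with all of this is the stated p.

x^2*y + y^3 - x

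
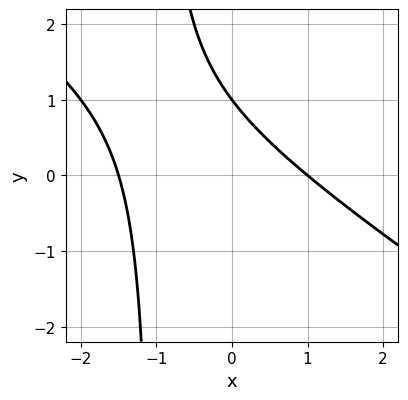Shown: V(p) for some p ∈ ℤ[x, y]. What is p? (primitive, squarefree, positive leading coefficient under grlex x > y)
2*x^2 + 3*x*y + x + 3*y - 3

deg p = 2. A generic line meets the curve in up to 2 points.
From the axis intercepts and sections: it crosses the x-axis at the gridline x = 1; one y-axis crossing is at y = 1.
Solving for integer coefficients yields p as stated.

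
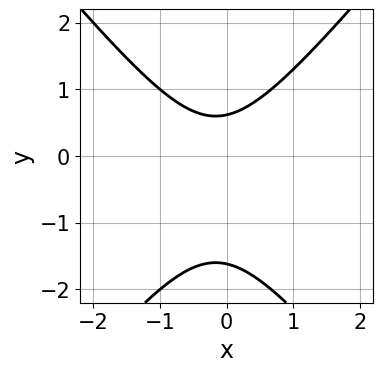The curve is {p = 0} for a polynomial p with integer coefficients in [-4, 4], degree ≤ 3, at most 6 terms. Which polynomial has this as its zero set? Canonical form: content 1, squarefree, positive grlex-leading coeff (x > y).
3*x^2 - 2*y^2 + x - 2*y + 2

1. The degree is 2 — no degree-1 curve has this shape.
2. Reading off the gridlines: no x-intercept at any integer in the box.
3. Matching integer coefficients to the picture gives p.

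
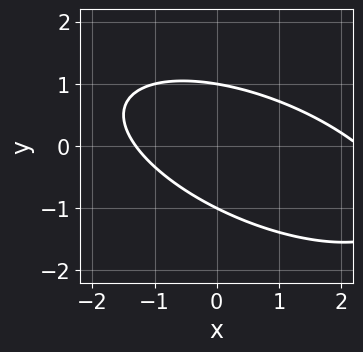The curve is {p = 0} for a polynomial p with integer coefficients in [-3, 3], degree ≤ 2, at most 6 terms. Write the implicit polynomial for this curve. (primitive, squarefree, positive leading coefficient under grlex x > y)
1. The degree is 2 — no degree-1 curve has this shape.
2. Against the integer gridlines: the y-axis gridline crossings are at y ∈ {-1, 1}.
3. The integer polynomial consistent with all of this is the stated p.

x^2 + 2*x*y + 3*y^2 - x - 3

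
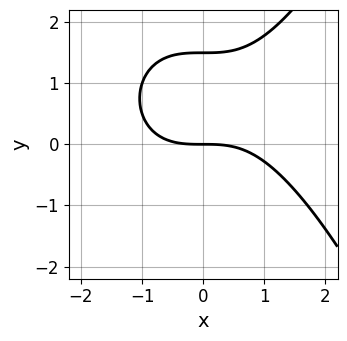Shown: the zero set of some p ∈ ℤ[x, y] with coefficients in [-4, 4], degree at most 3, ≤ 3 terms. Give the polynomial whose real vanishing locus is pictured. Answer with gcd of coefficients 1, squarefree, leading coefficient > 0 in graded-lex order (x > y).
1. The degree is 3 — a generic line meets the curve in up to 3 points.
2. Observable constraints: it meets the x-axis at x = 0 (among the integer gridlines); it crosses the y-axis at the gridline y = 0.
3. The integer polynomial consistent with all of this is the stated p.

x^3 - 2*y^2 + 3*y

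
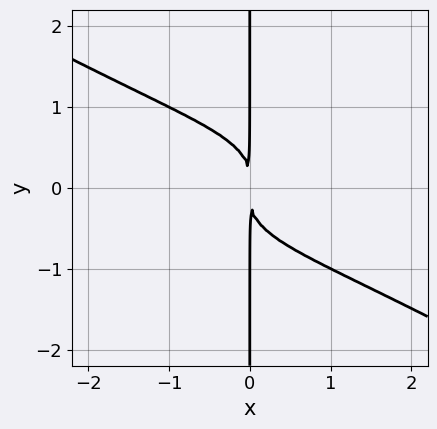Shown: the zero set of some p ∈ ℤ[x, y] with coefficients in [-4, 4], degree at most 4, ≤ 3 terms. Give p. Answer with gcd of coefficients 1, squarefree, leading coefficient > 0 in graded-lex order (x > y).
deg p = 4. The shape is more complex than any degree-3 curve.
Against the integer gridlines: every point of the y-axis in the box is on the curve.
The integer polynomial consistent with all of this is the stated p.

x^3*y - 3*x*y^3 - 2*x^2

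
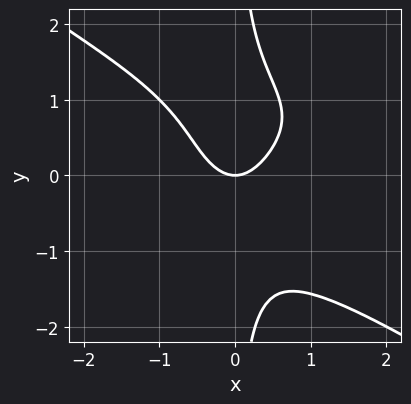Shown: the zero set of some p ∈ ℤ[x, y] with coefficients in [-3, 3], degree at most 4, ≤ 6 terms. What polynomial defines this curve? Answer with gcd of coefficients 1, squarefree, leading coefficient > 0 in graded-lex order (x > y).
(a) deg p = 4.
(b) From the axis intercepts and sections: it meets the y-axis at y = 0 (among the integer gridlines); it crosses the x-axis at the gridline x = 0.
(c) Together with the visible shape, these determine p as stated.

x^3*y - 2*x*y^3 - 3*x^2 + 2*y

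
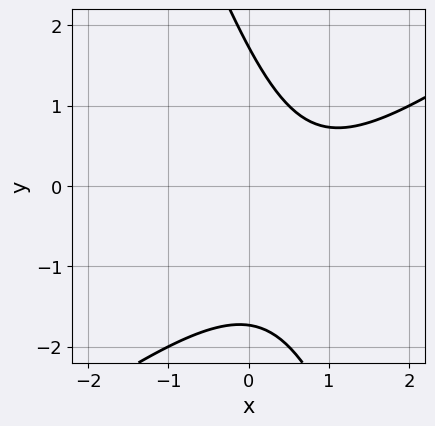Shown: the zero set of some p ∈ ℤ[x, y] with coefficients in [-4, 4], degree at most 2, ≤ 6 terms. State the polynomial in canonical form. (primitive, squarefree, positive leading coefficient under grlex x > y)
2*x^2 - 2*x*y - y^2 - 3*x + 3

(a) deg p = 2.
(b) From the visible intercepts: no x-intercept at any integer in the box.
(c) Putting this together gives p.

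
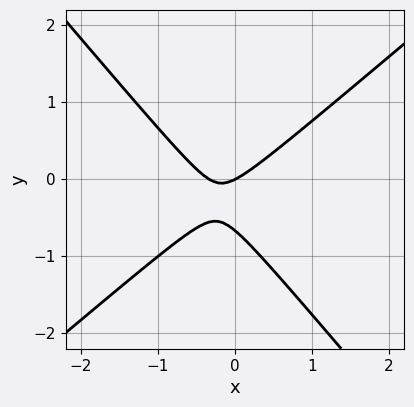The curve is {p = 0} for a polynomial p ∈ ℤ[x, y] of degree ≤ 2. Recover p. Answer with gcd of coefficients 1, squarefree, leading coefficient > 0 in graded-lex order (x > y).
3*x^2 - x*y - 3*y^2 + x - 2*y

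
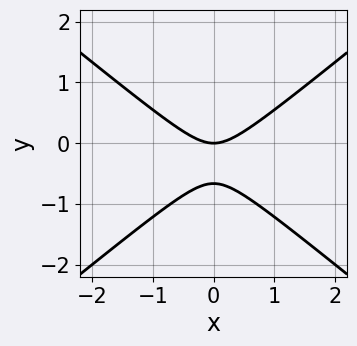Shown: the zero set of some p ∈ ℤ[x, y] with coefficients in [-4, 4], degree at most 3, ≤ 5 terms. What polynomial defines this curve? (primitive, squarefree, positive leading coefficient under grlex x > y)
The degree is 2 — the shape is more complex than any degree-1 curve.
Symmetries: the x ↦ −x reflection is a symmetry, so x appears only in even powers.
Reading off the gridlines: one x-axis crossing is at x = 0; it crosses the y-axis at the gridline y = 0.
Together with the visible shape, these determine p as stated.

2*x^2 - 3*y^2 - 2*y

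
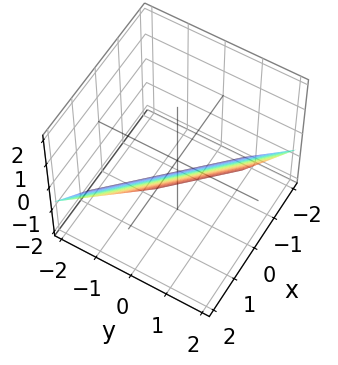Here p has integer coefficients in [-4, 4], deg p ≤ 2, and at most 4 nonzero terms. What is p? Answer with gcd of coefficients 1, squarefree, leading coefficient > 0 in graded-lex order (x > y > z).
3*x + 3*y - 3*z - 2

1. deg p = 1. Every cross-section is a straight line — this is a plane.
2. The integer polynomial consistent with all of this is the stated p.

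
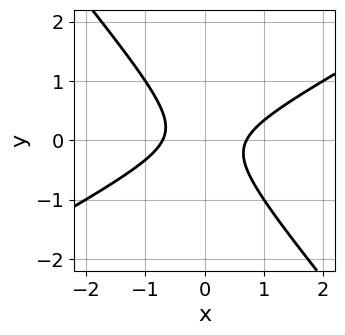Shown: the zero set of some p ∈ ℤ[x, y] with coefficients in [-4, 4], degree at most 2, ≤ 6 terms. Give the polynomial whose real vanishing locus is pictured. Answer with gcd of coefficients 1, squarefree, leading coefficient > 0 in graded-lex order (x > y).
2*x^2 - 2*x*y - 3*y^2 - 1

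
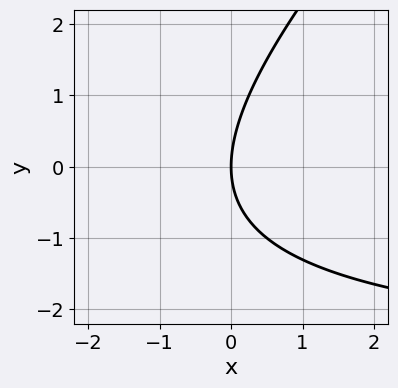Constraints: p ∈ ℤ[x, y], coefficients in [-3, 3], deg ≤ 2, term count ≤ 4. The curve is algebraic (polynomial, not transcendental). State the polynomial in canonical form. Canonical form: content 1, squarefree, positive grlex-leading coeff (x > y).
x*y - y^2 + 3*x

deg p = 2. A generic line meets the curve in up to 2 points.
Reading off the gridlines: it meets the y-axis at y = 0 (among the integer gridlines); one x-axis crossing is at x = 0.
The integer polynomial consistent with all of this is the stated p.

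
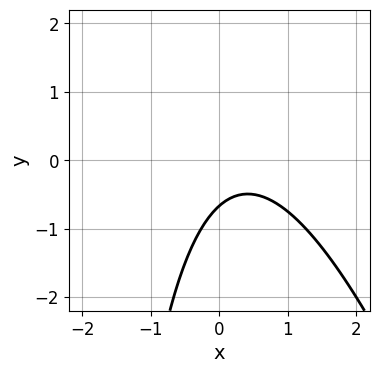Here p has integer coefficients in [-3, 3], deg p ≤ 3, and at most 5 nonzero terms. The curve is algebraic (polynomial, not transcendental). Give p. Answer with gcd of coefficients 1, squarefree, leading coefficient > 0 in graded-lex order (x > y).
3*x^2 + x*y - 2*x + 3*y + 2

deg p = 2. A generic line meets the curve in up to 2 points.
From the axis intercepts and sections: it misses every integer gridline on the x-axis.
Assembling these constraints gives the stated polynomial.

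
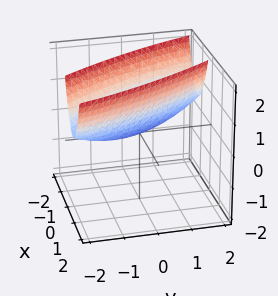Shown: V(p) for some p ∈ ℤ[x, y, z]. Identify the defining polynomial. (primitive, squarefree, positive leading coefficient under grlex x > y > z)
3*x^2 + 3*x*y + y^2 - 2*z

First, degree: a generic line meets the surface in up to 2 points, so deg p = 2.
Then, against the integer gridlines: it crosses the z-axis at the gridline z = 0; it meets the x-axis at x = 0 (among the integer gridlines).
Finally, the integer polynomial consistent with all of this is the stated p.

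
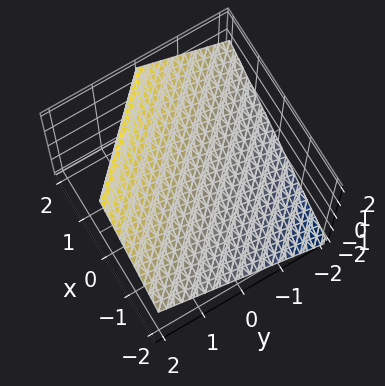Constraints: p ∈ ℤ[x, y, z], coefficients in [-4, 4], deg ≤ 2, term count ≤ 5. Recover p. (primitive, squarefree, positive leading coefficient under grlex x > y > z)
2*x + 2*y - 3*z + 2

First, degree: every cross-section is a straight line — this is a plane, so deg p = 1.
Next, checking where it meets the axes: one x-axis crossing is at x = -1; one y-axis crossing is at y = -1.
Finally, fitting integer coefficients to these (and the overall shape) gives p.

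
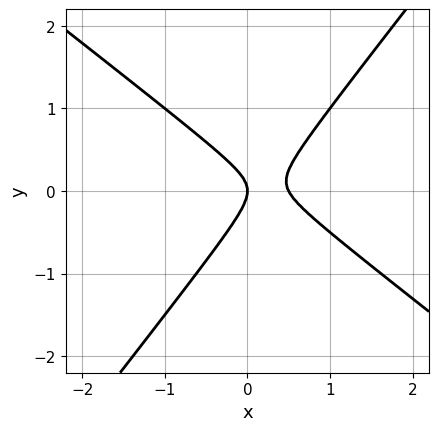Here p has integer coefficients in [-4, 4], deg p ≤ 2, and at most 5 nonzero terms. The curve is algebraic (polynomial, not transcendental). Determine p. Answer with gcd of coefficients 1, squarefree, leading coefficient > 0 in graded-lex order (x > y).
deg p = 2. A generic line meets the curve in up to 2 points.
Checking where it meets the axes: one x-axis crossing is at x = 0; one y-axis crossing is at y = 0.
Solving for integer coefficients yields p as stated.

2*x^2 + x*y - 2*y^2 - x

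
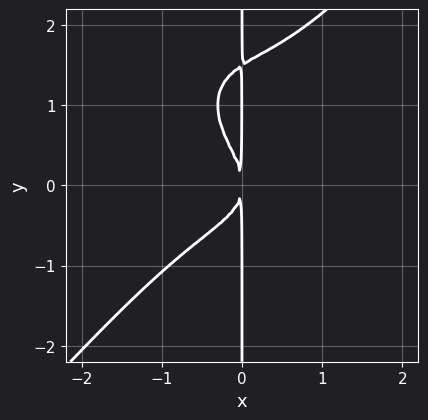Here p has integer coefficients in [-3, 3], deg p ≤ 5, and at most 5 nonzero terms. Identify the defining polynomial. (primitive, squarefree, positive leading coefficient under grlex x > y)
First, degree: the shape is more complex than any degree-3 curve, so deg p = 4.
Next, reading off the gridlines: the visible y-axis segment lies entirely on the curve.
Finally, solving for integer coefficients yields p as stated.

3*x^4 - 2*x*y^3 + 3*x*y^2 + 3*x^2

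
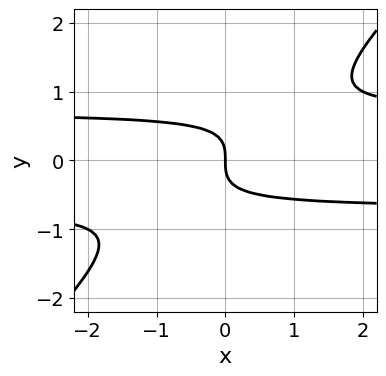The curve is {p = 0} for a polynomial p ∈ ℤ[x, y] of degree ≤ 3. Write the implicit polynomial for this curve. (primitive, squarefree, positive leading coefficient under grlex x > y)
2*x*y^2 - 2*y^3 - x

(a) Degree: the shape is more complex than any degree-2 curve, so deg p = 3.
(b) Observable constraints: it meets the x-axis at x = 0 (among the integer gridlines); it meets the y-axis at y = 0 (among the integer gridlines).
(c) Fitting integer coefficients to these (and the overall shape) gives p.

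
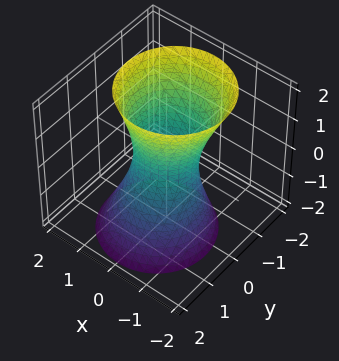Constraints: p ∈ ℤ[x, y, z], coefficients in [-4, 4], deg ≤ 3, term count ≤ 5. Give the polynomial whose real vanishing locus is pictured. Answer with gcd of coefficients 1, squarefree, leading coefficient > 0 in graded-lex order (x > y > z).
3*x^2 + 3*y^2 + y*z - z^2 - 2

deg p = 2.
Reading off the gridlines: the surface avoids every integer z-axis point in the box.
Putting this together gives p.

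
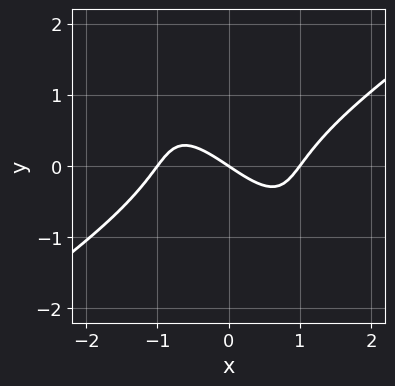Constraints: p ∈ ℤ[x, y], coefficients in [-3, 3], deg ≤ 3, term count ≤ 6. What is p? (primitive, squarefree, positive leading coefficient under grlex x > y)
2*x^3 - 3*x*y^2 - 2*y^3 - 2*x - 3*y

1. deg p = 3. No degree-2 curve has this shape.
2. Reading off the gridlines: the x-axis gridline crossings are at x ∈ {-1, 0, 1}; it crosses the y-axis at the gridline y = 0.
3. Putting this together gives p.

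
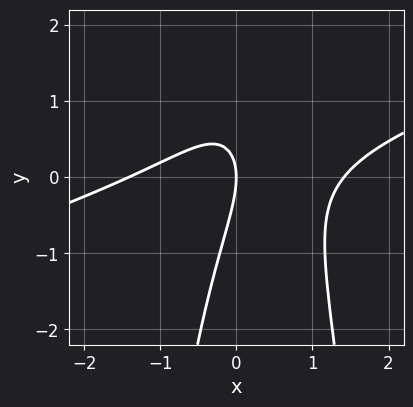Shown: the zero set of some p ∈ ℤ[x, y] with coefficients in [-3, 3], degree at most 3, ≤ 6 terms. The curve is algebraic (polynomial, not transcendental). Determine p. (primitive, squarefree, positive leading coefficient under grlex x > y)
1. deg p = 3.
2. From the visible intercepts: it crosses the y-axis at the gridline y = 0; one x-axis crossing is at x = 0.
3. Matching integer coefficients to the picture gives p.

x^3 - 3*x^2*y + 2*x*y - y^2 - 2*x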